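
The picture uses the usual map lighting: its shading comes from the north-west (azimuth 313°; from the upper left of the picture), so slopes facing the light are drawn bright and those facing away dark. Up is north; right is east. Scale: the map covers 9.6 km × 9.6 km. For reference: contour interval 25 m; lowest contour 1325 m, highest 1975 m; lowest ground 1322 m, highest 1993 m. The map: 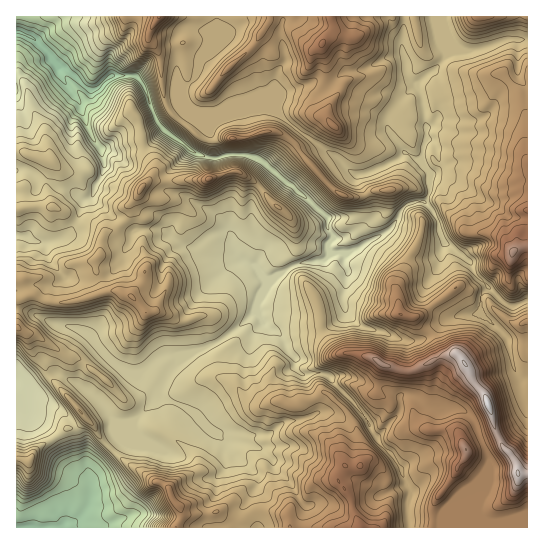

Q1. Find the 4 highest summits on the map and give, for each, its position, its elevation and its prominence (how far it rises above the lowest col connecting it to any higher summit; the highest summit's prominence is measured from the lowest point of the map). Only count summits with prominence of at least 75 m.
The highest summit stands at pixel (489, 405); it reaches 1993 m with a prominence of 671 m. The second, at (513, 251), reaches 1931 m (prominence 262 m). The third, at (466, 450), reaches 1925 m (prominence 107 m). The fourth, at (322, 43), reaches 1881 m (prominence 252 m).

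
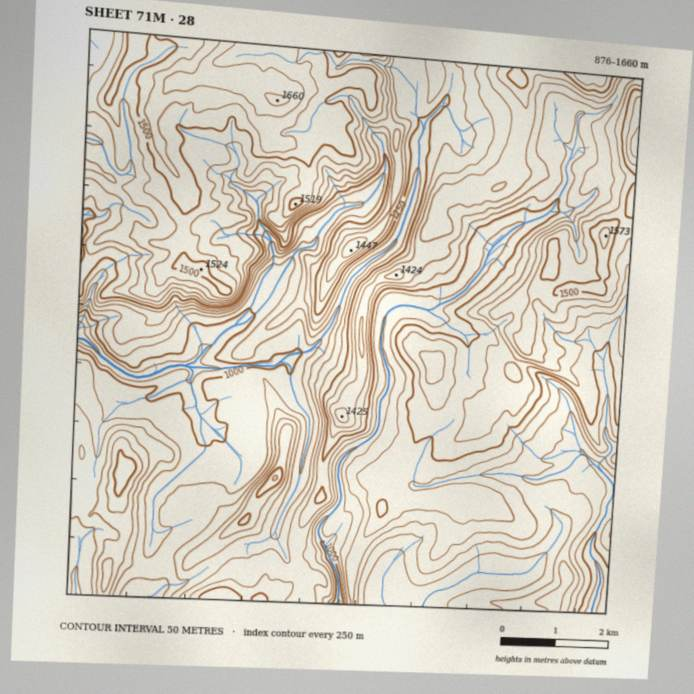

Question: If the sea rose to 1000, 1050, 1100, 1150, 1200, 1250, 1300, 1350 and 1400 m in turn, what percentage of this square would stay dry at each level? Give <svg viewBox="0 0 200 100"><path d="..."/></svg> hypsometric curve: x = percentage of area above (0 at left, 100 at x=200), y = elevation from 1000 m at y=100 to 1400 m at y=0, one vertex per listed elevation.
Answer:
<svg viewBox="0 0 200 100"><path d="M193 100l-19-12-19-13-19-13-20-12-19-12-18-13-18-13-15-12"/></svg>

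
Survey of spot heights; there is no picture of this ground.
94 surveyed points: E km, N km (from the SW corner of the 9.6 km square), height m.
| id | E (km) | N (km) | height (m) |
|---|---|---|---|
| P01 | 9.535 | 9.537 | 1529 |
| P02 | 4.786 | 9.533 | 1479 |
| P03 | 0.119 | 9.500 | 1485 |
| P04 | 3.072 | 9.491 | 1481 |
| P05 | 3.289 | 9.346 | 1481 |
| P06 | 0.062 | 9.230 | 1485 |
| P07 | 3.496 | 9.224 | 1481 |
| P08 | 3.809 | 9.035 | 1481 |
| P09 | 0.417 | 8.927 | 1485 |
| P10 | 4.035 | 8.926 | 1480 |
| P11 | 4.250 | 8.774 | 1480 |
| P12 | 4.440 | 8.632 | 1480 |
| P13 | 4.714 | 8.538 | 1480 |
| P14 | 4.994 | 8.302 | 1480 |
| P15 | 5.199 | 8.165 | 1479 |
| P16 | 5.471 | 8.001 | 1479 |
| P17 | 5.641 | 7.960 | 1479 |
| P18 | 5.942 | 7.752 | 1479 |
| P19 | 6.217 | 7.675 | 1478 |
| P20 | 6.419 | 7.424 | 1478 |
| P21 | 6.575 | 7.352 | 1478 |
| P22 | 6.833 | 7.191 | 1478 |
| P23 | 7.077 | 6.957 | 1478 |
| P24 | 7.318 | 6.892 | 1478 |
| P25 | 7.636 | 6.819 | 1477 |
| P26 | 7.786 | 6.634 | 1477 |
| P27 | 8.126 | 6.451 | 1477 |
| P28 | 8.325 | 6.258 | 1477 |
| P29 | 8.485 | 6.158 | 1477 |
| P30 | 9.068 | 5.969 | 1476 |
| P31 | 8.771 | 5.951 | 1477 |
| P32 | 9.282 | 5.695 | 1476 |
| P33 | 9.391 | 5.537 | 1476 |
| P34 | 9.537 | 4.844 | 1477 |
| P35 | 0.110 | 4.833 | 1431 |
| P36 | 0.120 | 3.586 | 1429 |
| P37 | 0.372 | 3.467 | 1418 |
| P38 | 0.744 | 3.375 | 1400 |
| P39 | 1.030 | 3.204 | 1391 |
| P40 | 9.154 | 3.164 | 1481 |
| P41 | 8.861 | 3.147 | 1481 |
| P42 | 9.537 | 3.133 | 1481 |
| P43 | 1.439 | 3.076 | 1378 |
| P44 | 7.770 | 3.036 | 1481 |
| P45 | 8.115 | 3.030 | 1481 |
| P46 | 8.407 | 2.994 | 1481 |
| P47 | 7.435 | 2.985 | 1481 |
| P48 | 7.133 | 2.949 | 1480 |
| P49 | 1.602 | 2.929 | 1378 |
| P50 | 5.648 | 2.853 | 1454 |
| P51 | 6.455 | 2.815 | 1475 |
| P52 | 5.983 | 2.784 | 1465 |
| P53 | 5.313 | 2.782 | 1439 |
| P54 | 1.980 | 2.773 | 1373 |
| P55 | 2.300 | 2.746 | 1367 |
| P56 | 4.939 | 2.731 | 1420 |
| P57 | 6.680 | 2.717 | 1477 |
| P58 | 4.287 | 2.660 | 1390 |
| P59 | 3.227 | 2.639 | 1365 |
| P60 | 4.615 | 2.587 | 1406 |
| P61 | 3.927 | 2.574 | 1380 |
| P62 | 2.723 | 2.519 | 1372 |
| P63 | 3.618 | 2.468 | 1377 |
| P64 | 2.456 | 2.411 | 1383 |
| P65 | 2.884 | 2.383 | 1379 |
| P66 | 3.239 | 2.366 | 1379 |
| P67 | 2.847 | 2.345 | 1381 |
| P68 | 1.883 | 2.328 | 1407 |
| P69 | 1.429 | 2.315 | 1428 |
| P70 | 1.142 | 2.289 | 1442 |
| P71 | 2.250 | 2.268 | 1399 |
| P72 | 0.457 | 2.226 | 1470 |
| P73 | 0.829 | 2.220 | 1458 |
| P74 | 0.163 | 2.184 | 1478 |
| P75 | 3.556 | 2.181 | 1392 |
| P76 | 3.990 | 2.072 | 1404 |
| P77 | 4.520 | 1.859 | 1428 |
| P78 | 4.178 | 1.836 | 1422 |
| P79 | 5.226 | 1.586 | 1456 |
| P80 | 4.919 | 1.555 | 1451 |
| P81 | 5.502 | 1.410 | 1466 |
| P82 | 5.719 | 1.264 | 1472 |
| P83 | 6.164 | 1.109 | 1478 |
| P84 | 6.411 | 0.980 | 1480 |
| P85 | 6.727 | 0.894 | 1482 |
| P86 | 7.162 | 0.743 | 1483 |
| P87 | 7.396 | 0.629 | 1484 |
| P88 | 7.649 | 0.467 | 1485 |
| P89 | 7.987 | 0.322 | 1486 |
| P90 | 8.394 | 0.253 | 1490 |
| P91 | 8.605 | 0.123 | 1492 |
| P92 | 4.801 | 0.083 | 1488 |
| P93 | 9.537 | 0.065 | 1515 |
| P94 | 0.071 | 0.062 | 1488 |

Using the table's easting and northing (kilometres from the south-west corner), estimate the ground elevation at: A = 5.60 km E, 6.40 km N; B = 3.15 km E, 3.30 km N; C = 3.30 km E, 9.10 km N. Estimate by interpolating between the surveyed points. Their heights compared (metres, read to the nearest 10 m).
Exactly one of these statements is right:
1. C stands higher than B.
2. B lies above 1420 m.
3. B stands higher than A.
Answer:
1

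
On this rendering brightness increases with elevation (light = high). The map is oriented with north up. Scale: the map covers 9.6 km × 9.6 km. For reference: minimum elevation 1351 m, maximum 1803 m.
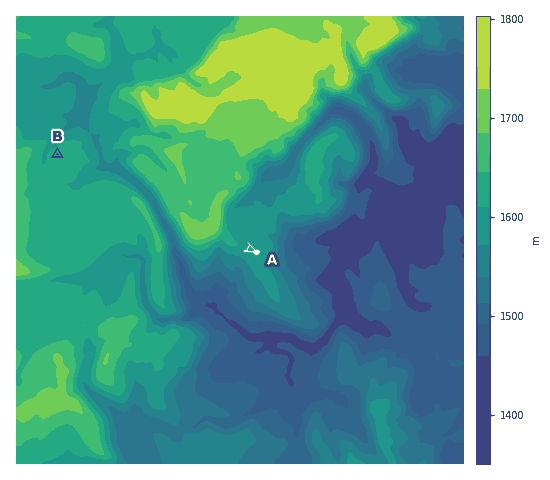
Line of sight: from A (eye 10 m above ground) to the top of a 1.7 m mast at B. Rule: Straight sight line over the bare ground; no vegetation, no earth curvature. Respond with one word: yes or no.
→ no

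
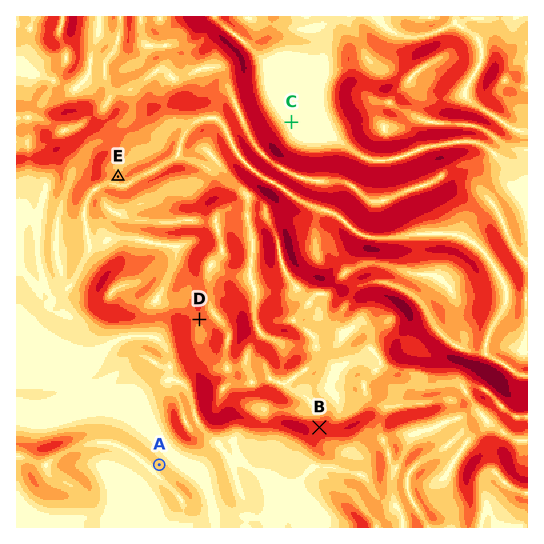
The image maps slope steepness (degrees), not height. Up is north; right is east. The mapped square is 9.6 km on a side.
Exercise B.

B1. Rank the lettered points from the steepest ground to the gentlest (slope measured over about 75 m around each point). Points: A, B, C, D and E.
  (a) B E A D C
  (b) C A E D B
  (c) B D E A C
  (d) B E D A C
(c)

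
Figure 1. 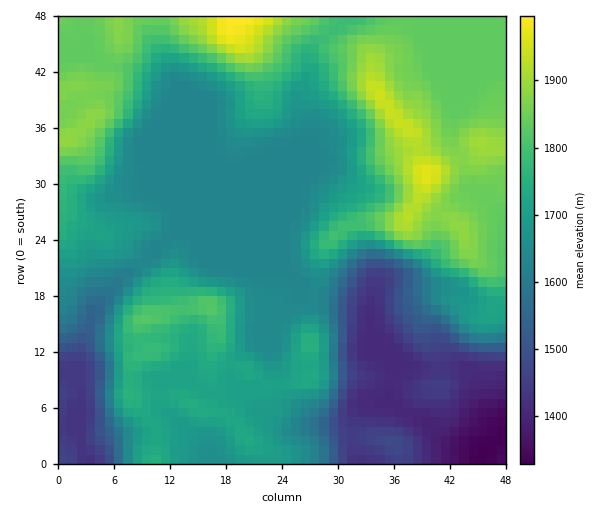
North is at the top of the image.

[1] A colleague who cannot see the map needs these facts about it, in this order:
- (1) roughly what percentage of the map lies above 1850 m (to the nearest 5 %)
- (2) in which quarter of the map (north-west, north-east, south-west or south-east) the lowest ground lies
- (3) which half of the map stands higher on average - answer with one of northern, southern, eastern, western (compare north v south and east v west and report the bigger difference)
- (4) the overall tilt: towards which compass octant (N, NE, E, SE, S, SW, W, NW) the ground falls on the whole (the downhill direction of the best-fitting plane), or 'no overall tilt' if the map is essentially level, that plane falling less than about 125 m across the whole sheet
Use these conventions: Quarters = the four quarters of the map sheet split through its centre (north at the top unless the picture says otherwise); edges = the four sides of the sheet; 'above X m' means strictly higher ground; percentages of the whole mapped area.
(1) About 15 % of the map lies above 1850 m.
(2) The lowest point lies in the south-east quarter of the map.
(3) Taken as a whole, the northern half is higher than the southern.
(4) Overall the map slopes down towards the south.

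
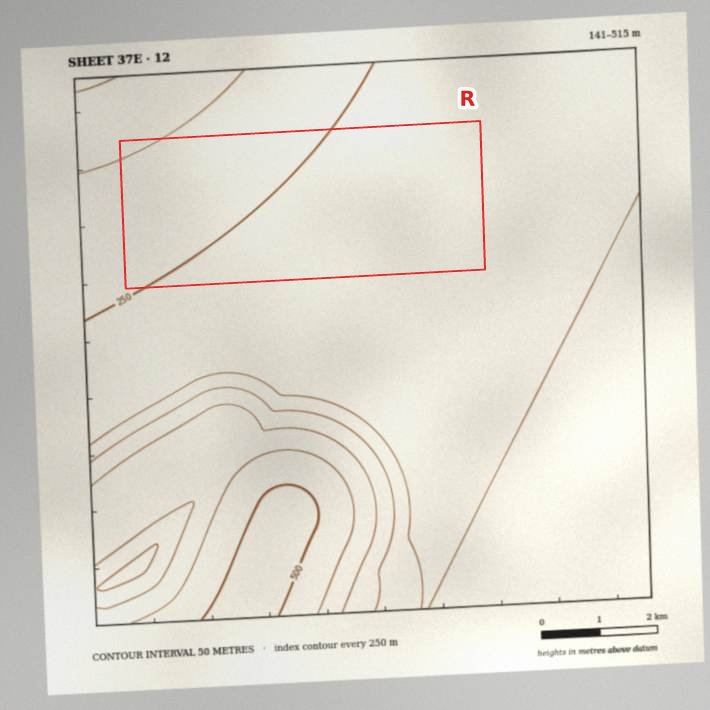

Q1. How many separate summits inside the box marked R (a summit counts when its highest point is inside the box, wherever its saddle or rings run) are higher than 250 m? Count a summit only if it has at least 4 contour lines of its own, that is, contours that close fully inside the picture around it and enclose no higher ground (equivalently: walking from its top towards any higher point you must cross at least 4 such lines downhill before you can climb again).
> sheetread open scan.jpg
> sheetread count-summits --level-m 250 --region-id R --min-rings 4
0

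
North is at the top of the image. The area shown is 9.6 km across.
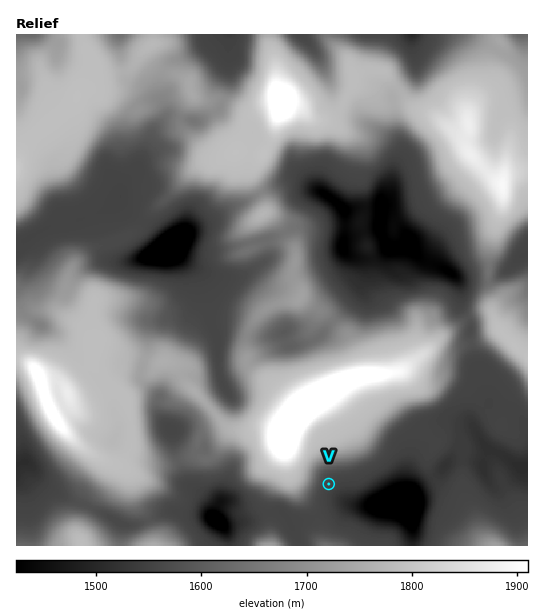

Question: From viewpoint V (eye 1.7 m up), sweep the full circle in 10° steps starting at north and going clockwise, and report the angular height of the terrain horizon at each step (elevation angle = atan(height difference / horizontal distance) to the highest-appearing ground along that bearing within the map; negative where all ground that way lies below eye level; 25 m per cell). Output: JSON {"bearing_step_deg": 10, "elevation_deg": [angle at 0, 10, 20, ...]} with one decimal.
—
{"bearing_step_deg": 10, "elevation_deg": [17.7, 16.8, 15.2, 13.1, 10.4, 5.7, 2.8, -0.0, -0.3, -0.1, 0.2, 2.9, 0.1, -0.4, 0.0, 0.1, 1.2, 2.9, 3.9, 2.8, 0.6, 0.5, 5.5, 3.7, 6.8, 11.2, 15.9, 19.6, 21.4, 21.7, 21.3, 22.8, 21.9, 20.1, 18.7, 18.3]}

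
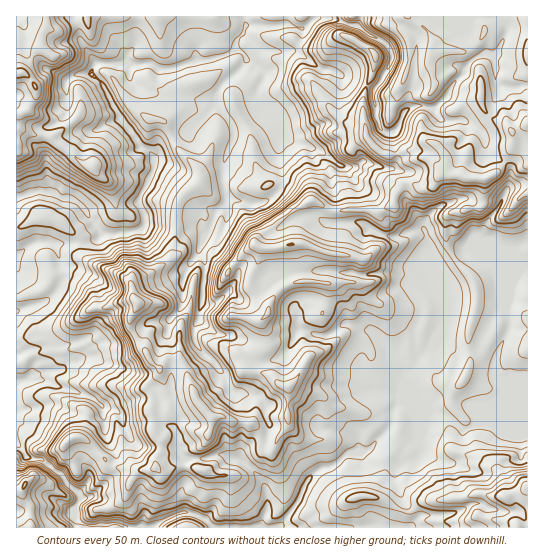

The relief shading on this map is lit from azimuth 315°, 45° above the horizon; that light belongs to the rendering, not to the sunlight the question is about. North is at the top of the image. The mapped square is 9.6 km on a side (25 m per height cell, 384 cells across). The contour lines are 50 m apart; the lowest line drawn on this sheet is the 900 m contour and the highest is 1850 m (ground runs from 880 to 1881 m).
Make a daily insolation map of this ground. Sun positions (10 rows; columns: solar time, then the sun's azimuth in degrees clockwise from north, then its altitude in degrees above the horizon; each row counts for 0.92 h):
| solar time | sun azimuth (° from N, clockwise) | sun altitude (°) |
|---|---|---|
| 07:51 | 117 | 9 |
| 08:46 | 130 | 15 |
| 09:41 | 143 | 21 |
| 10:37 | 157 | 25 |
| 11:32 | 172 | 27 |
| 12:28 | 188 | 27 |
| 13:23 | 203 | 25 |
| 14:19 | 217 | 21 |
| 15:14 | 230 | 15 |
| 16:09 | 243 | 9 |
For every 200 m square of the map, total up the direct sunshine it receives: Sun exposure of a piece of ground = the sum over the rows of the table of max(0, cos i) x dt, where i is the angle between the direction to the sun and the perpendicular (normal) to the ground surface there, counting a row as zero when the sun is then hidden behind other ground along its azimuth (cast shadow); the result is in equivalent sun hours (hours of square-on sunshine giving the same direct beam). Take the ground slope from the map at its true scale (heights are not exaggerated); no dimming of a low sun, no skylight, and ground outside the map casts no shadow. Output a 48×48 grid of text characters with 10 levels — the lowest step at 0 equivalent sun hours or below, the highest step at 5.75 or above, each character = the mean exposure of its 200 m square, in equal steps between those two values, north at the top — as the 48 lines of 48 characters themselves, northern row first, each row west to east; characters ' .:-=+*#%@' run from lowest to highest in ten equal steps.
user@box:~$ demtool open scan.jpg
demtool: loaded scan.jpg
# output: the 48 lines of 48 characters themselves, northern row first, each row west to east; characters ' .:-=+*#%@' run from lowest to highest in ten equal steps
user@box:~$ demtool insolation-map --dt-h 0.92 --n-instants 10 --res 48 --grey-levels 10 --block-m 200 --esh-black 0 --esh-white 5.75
-==-:-++###********+=+*#**#=.  -:++*#+=++++==+*+
-=+*+****#***********==:. .::::  -%%+*+==++++++=
=====-*#+**+**++*++++=+**#=:=#@%: .**++====**+==
-+*-=++%#**+##****#+-++==--*#%%@%=.-++=+**#*+=++
 -*@@@#=-==++##+-:::==+++-. *%##*#-:=++++*+.-==*
*-.+#=-==:--:...::=+=--==--. .-==+.:++*=+=--==+*
%+=+-..:++-++==++**=-=+==**+::.:-=.=*+++*-====*+
+*#+-----*--==+++++=-==+*#%#=:.:::=*#*#%===+=:::
-+#+:-=--+*---=+++=++==++*##*-::-:-++===:=**-.-.
#@*-:=**+=##===+++-=*===+++*%#===:-+:::.+***+-::
*+=:-**+..=*%%+++===+=-==+*#+-++=::--=.  .:+**-*
+##+-:. :::+##+-======--==+#%@*+*:  .=:.:-:-++**
++@@*:..:==:+**:.-====-:-:::+#**@#:.=+*+---==+**
@@%@@*-:-----=*#::==-=-..:.  :#@*%@%**+=+==-:=#+
@@%@@@%*+==+=-:=+-:----. :.  . .::.:+*+==-: .=#%
@@#%%@@@#===---:-=:----:.::  .  -+=---=#@@%%@@%#
#=-=*%%@@#*+:---+*-:+=-:...   . .=+=##%@@@@%%+--
.   .-*##+=-*+==+++-::..  :*=     -+*@@@+::+*-=@
-==:..:+**-:++====-:-    -**###%%*#%#%%=+#@@#=@@
=***=:.-+==..==----::.  -=--====+%%@@**#%@@@%@@%
#####=:..    .:::-:.:. .    .::-: -+==+*#%**#%%#
*=--=-.       ..::..:-+:-+*=.     -=**+*#*++++*+
===-==.       :+-:..-#%@@%#%@#*=:*%#*+++*-=+++++
=++--=++: .  -+= .:.+++*****#%@@@%*+++++*+:-=+++
-====-:-#+:---::.:-**=+++=-:....::=++=+++*+-=++=
--==--. .+=:...:-:+#+*+==#@@@%#@%%*==+=+++*==++=
*#*=::: .:+:..:.-:+:.+=:*#*+*#%#%+-==+=+++++=+++
+-::::=*#*+%%@*.-...  -=+++==+###%*++++++==++===
-:--=*@@%#*%*+::=:+#@#+#*++*####*##*+++++==*+=++
-==+#@%#%%#=-=:=: -%%%%#++=*#*:=++**+++++=++=+==
+*+***+++##=-::=:-:..=+++=:  .**+=+*++++=+++++==
++++****++*#-:.:.-**==+*+-:.=#*+++++++++=+++*+++
=****=-:-+###:+=:.-**==-::-*##++++++++=====+++*#
#*+=---:..:=**+=:---*#*=..=#+=+++++++++==-+++++*
-::-++===-::+#++:::-*%%%+-**++++++++++++++*+++++
=--:  :*%###+++++-.::-+#@%#*+--====++++**#*+++++
++=-=: .=**==++*#=.  ::==+##**=--=++++++*+++++++
----..-:..+*++**##==. :-=++***##*+===+++++=+++++
---:.  .::=*==++-=*%%#*==#+=+****++=======+==+++
-.::.=-..::##++*#*##@%#=+%#+===+**======-:::::--
.::=#%#= :.:=++**@@%%#+=*#%####**========:..    
  .*%*#*-:: -=====:-=*%%#*##%%+--==+==-=**=-:.. 
   .*+*##+==+++#*=-  :#@%**#=-----==-:: ..:==.  
.++:.%#*#+=%%%%%#@@%#*+%#**=-::. .:-:...      ..
**##::+*=+##%@#**#%###**#*+---.   .:-:....::..:+
%=-=#=. -+##%@@@@%%##****#====+#%%+--+**#%##%%##
===+=-+#@@@%%@#-=%#%%##+**-++*%%#%%#+#%%#=-:.-=+
:--:..+%#*@@%= . .#@@@%#%+#*#%%##**##**+++#%*+--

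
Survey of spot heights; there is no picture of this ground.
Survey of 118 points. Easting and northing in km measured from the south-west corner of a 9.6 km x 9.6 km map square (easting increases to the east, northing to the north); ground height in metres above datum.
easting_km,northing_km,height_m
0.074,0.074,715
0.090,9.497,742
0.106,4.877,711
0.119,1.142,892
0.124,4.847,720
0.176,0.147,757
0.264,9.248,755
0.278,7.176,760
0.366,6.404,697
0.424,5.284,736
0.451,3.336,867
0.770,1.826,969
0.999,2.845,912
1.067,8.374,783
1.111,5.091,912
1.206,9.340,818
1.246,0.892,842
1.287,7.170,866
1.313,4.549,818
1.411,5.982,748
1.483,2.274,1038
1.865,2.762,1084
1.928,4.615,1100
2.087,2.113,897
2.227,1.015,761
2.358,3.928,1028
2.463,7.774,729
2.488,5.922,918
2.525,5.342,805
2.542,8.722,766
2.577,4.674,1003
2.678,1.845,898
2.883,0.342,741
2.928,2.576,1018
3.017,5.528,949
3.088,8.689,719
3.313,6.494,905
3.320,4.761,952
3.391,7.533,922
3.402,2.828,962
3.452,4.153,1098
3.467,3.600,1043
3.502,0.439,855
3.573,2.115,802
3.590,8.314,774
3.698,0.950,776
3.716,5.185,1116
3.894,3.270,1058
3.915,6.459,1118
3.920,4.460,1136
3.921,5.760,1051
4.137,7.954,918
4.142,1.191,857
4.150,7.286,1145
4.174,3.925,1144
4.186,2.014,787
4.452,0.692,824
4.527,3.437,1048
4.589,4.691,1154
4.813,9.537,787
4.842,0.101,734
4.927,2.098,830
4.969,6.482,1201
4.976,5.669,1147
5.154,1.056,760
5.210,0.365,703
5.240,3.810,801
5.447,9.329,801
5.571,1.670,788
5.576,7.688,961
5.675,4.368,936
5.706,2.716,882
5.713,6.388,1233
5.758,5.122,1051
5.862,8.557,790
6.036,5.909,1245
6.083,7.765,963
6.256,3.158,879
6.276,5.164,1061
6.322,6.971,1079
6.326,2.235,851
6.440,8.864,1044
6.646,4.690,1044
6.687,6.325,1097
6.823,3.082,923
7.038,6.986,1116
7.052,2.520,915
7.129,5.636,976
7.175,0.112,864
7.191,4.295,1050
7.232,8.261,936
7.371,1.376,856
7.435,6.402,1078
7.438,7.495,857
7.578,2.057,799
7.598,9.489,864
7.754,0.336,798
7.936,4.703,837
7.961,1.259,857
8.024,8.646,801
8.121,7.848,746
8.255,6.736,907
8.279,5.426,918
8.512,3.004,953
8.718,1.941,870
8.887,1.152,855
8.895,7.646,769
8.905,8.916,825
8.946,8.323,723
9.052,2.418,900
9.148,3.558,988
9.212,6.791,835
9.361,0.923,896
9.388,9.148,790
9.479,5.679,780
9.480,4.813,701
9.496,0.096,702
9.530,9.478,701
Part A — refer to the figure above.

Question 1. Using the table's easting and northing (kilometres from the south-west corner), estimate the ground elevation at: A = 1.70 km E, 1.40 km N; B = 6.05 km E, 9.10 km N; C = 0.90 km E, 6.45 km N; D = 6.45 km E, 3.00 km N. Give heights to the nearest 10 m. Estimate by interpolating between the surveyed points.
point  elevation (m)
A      860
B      880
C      770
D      890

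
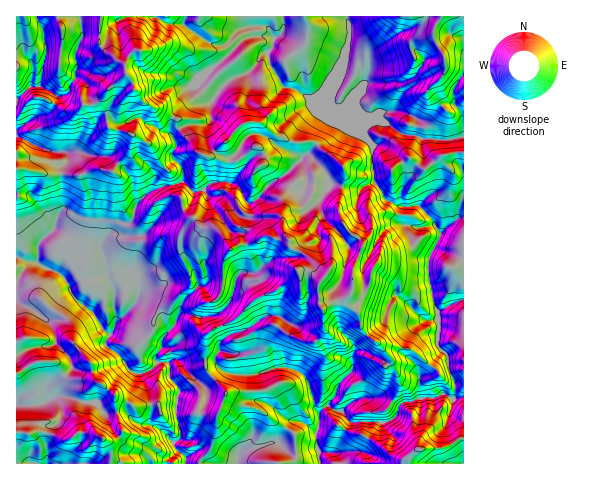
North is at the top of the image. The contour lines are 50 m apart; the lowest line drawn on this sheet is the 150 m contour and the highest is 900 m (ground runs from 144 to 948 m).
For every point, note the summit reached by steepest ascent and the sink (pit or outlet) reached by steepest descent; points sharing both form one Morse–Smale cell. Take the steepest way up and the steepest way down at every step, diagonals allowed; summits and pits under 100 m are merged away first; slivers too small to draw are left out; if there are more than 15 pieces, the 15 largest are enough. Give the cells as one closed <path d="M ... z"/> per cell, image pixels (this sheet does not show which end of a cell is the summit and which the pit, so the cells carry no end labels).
<path d="M347 16l-330 0-1 241 12 5 8 0 14 8 8 1 2-7-1-19 14-13 12-22 0-22-4-13 14-6 17 2 16-18 5-18 20 12 9 18 7 6 6 22 7 6 1 8 4-1 6-9 0-5-10-11-1-14-10-9 0-5 4-5 0-5-4-7 13-10 19-2 5-2 2-18 10-16 13-10 14-5 16-20 4 1 2 12 14 21 9 1 40 22-2-14 6-21 7-15 6-25z"/><path d="M330 121l-8 19-14 14 16 17 5 9 0 6-10 14-26-11-12-12-12 8-10 13-10 6-4-4-4-10-6-6-18-2-9 3-4 5-10 2-3 10-8 6 18 19 16 3 14 19-7 11-1 27-4 10-6 5-12 2-4 12 18 1 10 21 7-5 14-3 20-14 14 1 2 3-13 21 0 7 5 6 2 13 18 3 11 7 5 9 5 21 4 6 10-8 7-10 3-11 13-13 0-15 5-5 8 1 23 13 2 5-2 14-12 13 23 10 5-5 17-4-3-27-3-7-9-8-2-12 4-9 10-11 6-4 14-1-9-38-1-15 2-11 11-21-9-14-13-14-21 0-14-9-3-7-7-8-2-17 1-19-2-3-20-14z"/><path d="M134 135l-6 18-16 18-17-2-14 6 4 13 0 22-12 22-14 13 1 19-3 8 8 7 8 18 21 17 7 13 8 8-3 11 10 6 16 20 8 2 12-4 6-8 11 1 1 15 9 12-3 26 5 22-7 6 3 7-10 12 32 1 13-18 5-15 0-15 9-21-1-5-15-15-5-8 2-33-11-9 0-9-16-1-11 16-10-14-22-13-21 19-2-32-7-13 0-8-6-17 0-8 9-11 13 2 20-1 19-21 21-6-1-9-7-6-6-22-7-6-9-18z"/><path d="M278 316l-12 0-20 14-14 3-8 6-6-19-3-3-19 1 0 7 11 9-2 33 5 8 16 17-9 24 0 15-5 15-12 14 0 4 120 0-1-11 15-1 16-30 33 1 9-3 4-4 3-9-3-3-20-7 12-13 2-7-2-12-26-14-9 3-1 17-13 13-3 11-7 10-10 8-4-6-5-21-5-9-11-7-18-3-2-13-5-6 0-7 13-21z"/><path d="M19 258l-3 0 0 205 136 1 1-4-7-6-19-9-8-7-3 1 6-8-6-18-1-18-21-16-3-16-20-24-3-18-28-22 0-5 17-22-10-3-11-7-8 0z"/><path d="M463 16l-115 0 2 19-6 25-7 15-6 21 0 9 2 5 29 26 3-9 4-4 12-2 21 13 12 1 6 3 32 2 11-3z"/><path d="M267 53l-3 0-4 4-12 16-14 5-13 10-10 16-2 18-5 2-19 2-13 10 4 7-4 15 10 9 1 14 9 10 4 1 8-2 9-7 14-1 8 2 6 6 4 10 4 4 3-1 9-7 8-11 18-11 24-22 11-12 8-19 20 6-23-21-18-7-16-11-9-1-14-21z"/><path d="M183 208l-21 6-19 21-20 1-13-2-6 7-3 12 6 17 0 8 7 13 2 32 21-19 22 13 10 14 11-16 16 1 5-12 12-2 6-5 4-10 1-27 7-11-14-19-16-3-7-9-9-5z"/><path d="M57 273l-17 21 0 5 28 22 3 18 20 24 3 16 21 16 1 18 6 18-4 7 9 7 19 9 7 6 0 4 13 0 11-13-3-7 7-6-5-22 3-26-9-12-1-15-11-1-6 8-12 4-8-2-13-16-13-10 3-11-8-8-7-13-21-17-6-14z"/><path d="M381 121l-12 2-5 7 0 6 9 10-1 19 2 17 7 8 3 7 14 9 21 0 13 14 8 13 19-15 4 0 1-80-12 2-32-2-6-3-12-1z"/><path d="M445 394l-10 4-11 0-20 4-4 3-4 11-8 6-38 0-14 29-17 2 1 10 143 1 1-66-12 1z"/><path d="M463 218l-8 2-14 14-12 24 0 23 5 23 4 8 26-13z"/><path d="M438 319l-14 1-6 4-10 11-4 9 2 12 9 8 3 7 3 28 14-1 7-4 10 5 3-3 0-14-6-12-1-14-11-12 3-16z"/><path d="M463 300l-26 13 3 14-3 17 11 12 1 14 6 12-1 17 10-2z"/><path d="M308 155l-2 0-24 23 11 11 26 11 10-14 0-6-5-9z"/>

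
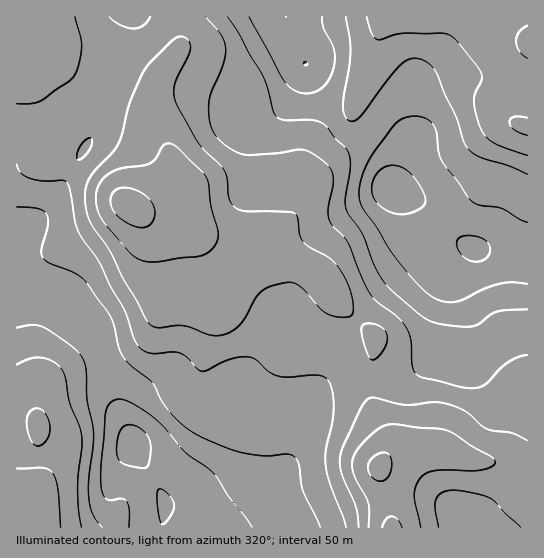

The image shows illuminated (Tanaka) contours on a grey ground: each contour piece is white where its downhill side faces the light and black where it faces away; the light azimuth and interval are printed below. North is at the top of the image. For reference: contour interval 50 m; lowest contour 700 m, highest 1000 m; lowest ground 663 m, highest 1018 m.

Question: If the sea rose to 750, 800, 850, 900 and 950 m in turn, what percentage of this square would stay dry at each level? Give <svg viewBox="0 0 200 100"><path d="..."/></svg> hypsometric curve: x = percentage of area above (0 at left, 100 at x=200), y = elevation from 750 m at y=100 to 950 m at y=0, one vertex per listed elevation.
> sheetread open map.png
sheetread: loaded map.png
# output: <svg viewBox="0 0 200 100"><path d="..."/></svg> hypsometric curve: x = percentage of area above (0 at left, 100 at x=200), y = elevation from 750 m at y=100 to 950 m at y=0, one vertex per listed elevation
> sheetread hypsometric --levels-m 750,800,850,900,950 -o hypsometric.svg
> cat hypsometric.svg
<svg viewBox="0 0 200 100"><path d="M174 100l-31-25-41-25-54-25-34-25"/></svg>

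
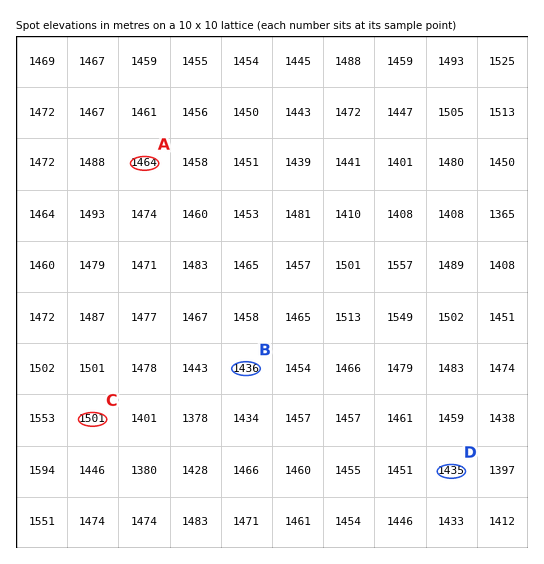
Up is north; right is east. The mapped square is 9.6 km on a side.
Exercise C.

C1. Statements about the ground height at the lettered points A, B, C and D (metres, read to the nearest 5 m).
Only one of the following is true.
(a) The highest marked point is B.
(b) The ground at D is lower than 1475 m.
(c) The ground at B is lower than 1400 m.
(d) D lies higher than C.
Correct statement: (b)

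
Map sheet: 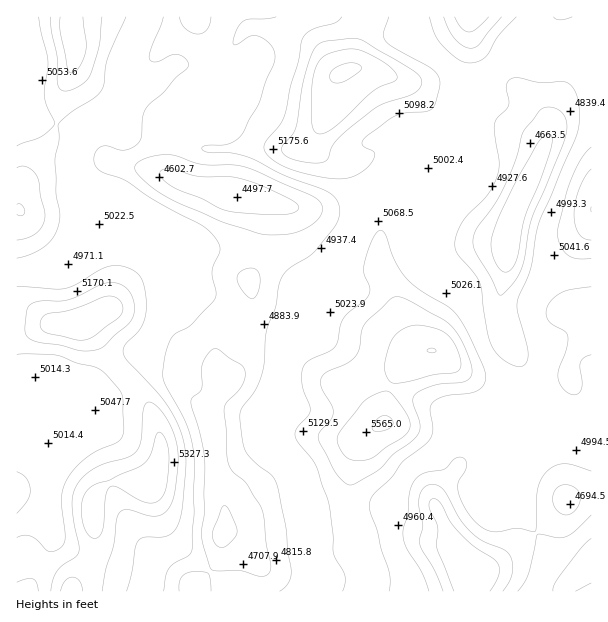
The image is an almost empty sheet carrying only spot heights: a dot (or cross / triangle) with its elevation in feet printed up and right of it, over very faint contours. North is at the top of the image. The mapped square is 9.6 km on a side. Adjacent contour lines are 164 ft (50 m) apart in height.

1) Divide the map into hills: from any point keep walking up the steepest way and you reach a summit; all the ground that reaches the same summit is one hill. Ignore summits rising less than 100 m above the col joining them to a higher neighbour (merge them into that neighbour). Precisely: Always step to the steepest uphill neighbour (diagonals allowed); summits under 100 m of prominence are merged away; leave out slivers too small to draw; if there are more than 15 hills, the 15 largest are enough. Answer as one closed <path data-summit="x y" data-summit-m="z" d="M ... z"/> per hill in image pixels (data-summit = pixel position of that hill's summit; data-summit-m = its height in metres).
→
<path data-summit="384 423" data-summit-m="1705" d="M405 186l-28 1-27 15-23 6-33 0-22-6-7 1 3 4-3 41-17 33 5 18-5 48-7 16-17 17-14 30 0 9 2 10 5 47 7 25 0 26-2 6 14 3 23 28 6 14 1 14 204-1 2-19-6-12-16-23-8-19-6-9-2-11 5-9 22-26 25-15 10-10 8-15 13-13 11-17 0-9-6-21-16-27-6-22 0-24 5-17 3-34-17-3-24-10-35-22-7-11z"/><path data-summit="345 71" data-summit-m="1705" d="M591 16l-394 0-1 4 10 42 6 12 24 21-10 12-7 13-16 6-23 2-6 4-4 12-1 29 2 3 12 6 27 6 18 8 29 3 37 9 42-2 14-4 27-15 28-1 20 7 7 11 35 22 24 10 16 2 11-37 23-45 13-36 15-16 6-2 17-3z"/><path data-summit="149 485" data-summit-m="1688" d="M153 356l-9 0-6 4-27 26-6 4-12-2-9-4-13 0-20 8-16 2-4-2-1-12-3-2-11-1 1 215 177 0 0-5 23-24 5-11 2-51-8-34-6-57 14-30-8-10-7-3z"/><path data-summit="591 209" data-summit-m="1651" d="M591 100l-9 0-13 4-15 16-13 36-23 45-8 27-5 45-5 17 0 24 6 22 16 27 4 14 2 16-11 17-13 13-8 15-10 10-25 15-22 26-5 9 2 11 6 9 6 16 18 26 7 16 24-12 51-40 11-11 7-14 26-5z"/><path data-summit="72 41" data-summit-m="1675" d="M195 16l-179 1 0 94 25 10 27 6 10 5 11 7 20 22-11 2-15 7-11 15-2 10 9 33-2 19 23-25 14-27 6-22 5-5 16 0 20 4 9 4-1-18 5-26 6-4 23-2 16-6 7-13 10-12-24-21-6-12z"/><path data-summit="81 323" data-summit-m="1687" d="M101 240l-12 0-6 2-20 22-6 2-19 5-22 1 0 103 14 5 2 12 19 0 20-8 13 0 9 4 12 2 6-4 27-26 6-4 65 11 7 3 8 9 12-10 10-13 4-17 3-40-3-17-2-2-21-8-33-4-38-20-21 0z"/><path data-summit="20 210" data-summit-m="1653" d="M17 112l-1 158 22 1 25-7 9-10 7-15 0-11-9-33 0-6 4-10 9-9 15-7 11-2-20-22-11-7z"/>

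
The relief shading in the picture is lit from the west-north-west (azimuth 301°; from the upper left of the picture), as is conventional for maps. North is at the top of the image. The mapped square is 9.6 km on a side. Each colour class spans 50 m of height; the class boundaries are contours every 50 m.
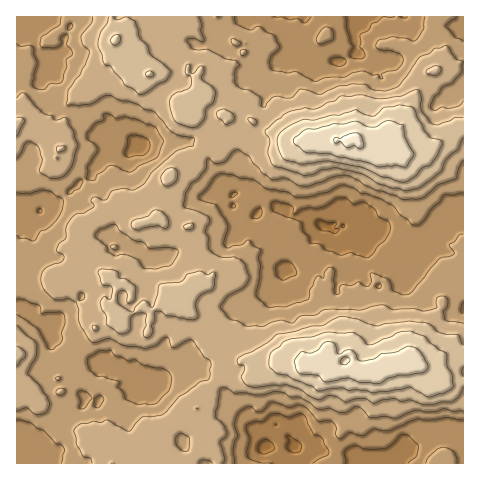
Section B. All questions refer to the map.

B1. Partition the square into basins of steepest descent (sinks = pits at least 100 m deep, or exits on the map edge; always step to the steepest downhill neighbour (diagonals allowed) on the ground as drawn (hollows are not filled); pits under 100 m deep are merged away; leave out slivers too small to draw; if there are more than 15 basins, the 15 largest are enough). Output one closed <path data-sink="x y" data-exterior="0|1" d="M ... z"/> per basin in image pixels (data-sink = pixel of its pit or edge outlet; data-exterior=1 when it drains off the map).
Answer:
<path data-sink="323 225" data-exterior="0" d="M220 114l-25 0-3 2 12 20-4 19-11 6-24 21-6 2-8 10 5 22 7 5 6 9 5 1 9-4 8 1 9 23 13 21-1 5-5 5-12 2-6 5-6 8 0 5 9 12 14 6 5 8 0 9 4 5 5 1 4-5 5 0 1 3-7 3 5 2 3 7 8 7 17 0 7-2 10 2 6-4 11-3 8-5 4 6 2 10 7 1 12-8 5-6 6 6 16-4 6 15 8 5 7 0 17-12 14 3 9-4 12 6 8 1 11-8 11-1 11-5-1-227-2 0-15 15-8 2-7 7-11-4-15 8-7-7-13-6-6 1-10 8-11-8-31-4-9 4-9-6-22 11-22 2-10-4-4-12-6 7-10-2-8-12 0-9z"/><path data-sink="140 145" data-exterior="0" d="M111 16l-95 1 1 447 93 0-1-4-17-23 16-2 11 1 8 5 9 0 2-3 13-2 10-7 6 1 32-23 7-16 11-12 14-8 21 3 2-10 6-4-21 0-8-7-3-7-22-10-7-7-8-17-7-7-2-9-1 10-5 4-8 2-6-4-2-5-9 9-3 19-4-6-20 1-6-4-6 0-16 7-2-2 1-9 13-10 4 1 7-24-9-9-11-2-19 8-7 10-15-2-2-10 6-10 5-4 6-11-2-12 10-16 11-1 4-5-1-4 2-1 8-3 5 4 9-1-1-9 5-7 10 0 8-3 10 1 3-9 5-5 6-2 24-21 10-4 4-6 1-15-6-11-6-9-7 3-9-8 0-5 6-2-22 0-12-7-6-13 1-7 5-3-14-6-6-5-4-9-8-11z"/><path data-sink="264 448" data-exterior="0" d="M298 348l-8 5-11 3-6 4-15 0-5 7-1 7-8 0-6-3-10 1-19 16-10 20-32 22-6-1-10 7-13 2-2 3-9 0-8-5-11-1-16 3 19 26 353-1-1-110-10 5-11 1-11 8-8-1-12-6-9 4-14-3-17 12-7 0-8-5-6-15-16 4-6-6-5 6-12 8-6 0-3-11z"/><path data-sink="364 17" data-exterior="1" d="M463 16l-325 0-22 23 0 4 8 11 4 9 6 5 14 6 11-2 29 0 8 6 6 12-3 7 11 4 11 13 20 7 8-2 15 10 27 13 18-6 9 6 8-4 10 3 6-1 5 2 3-5 5-1 10 13 5 1 9-8 6-1 13 6 7 7 15-8 11 4 7-7 8-2 18-16z"/>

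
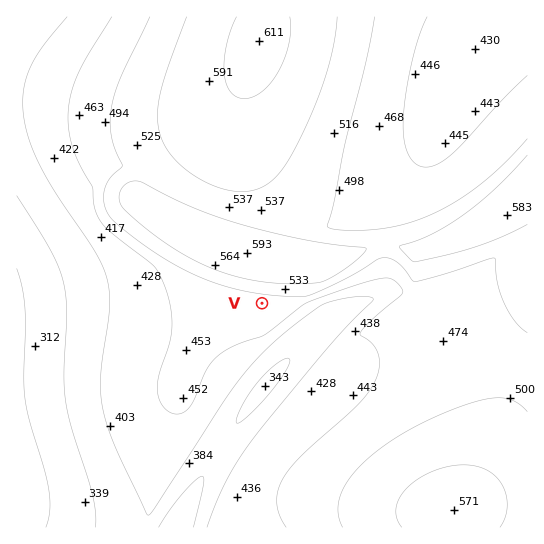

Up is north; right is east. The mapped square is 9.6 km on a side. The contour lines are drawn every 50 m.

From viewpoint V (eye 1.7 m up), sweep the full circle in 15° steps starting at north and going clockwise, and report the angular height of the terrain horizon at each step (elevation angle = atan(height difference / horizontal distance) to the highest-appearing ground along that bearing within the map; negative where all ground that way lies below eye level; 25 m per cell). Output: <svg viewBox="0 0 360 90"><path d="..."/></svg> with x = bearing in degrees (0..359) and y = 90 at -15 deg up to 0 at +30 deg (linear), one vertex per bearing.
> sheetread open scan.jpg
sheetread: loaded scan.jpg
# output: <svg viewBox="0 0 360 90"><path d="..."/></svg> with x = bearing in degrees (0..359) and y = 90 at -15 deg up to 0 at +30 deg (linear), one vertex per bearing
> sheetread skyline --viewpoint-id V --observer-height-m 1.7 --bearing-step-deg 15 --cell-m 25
<svg viewBox="0 0 360 90"><path d="M0 39l15 0 15 1 15 3 15 5 15 6 15 5 15 1 15-1 15-1 15 0 15 2 15 1 15 2 15-2 15 0 15 0 15 0 15 0 15-1 15-6 15-6 15-5 15-3"/></svg>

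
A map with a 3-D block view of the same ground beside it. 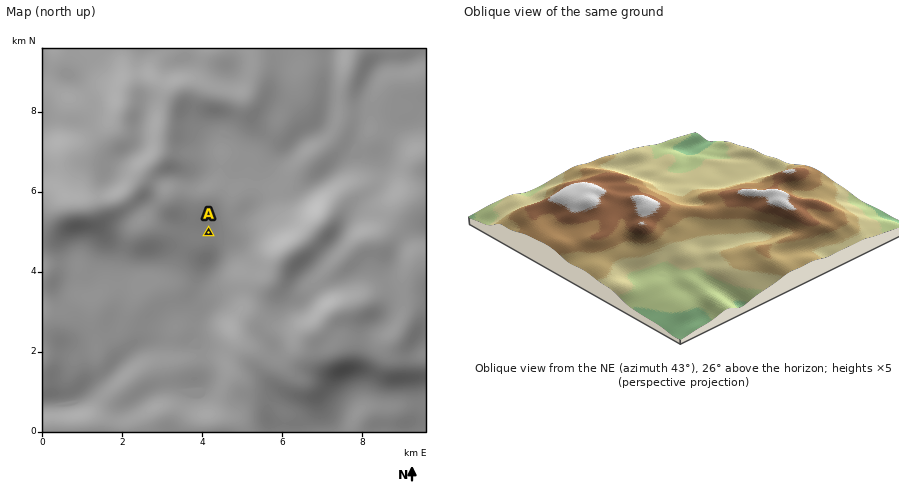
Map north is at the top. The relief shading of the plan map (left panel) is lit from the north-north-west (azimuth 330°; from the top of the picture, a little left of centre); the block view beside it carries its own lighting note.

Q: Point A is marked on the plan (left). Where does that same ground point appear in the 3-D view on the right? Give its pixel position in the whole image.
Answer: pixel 708 202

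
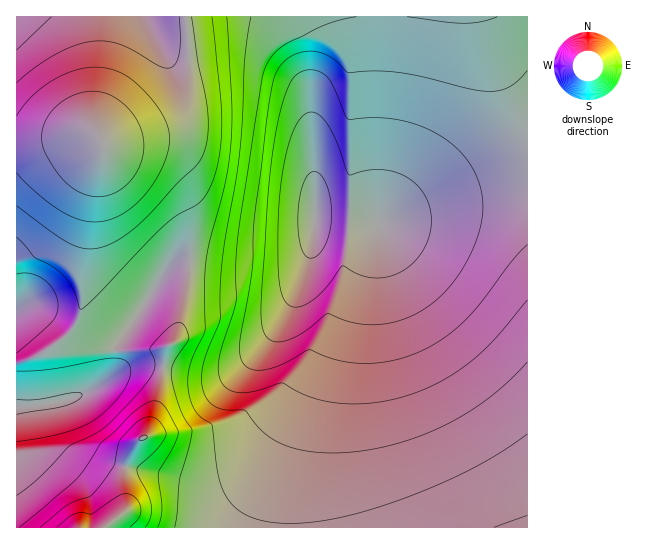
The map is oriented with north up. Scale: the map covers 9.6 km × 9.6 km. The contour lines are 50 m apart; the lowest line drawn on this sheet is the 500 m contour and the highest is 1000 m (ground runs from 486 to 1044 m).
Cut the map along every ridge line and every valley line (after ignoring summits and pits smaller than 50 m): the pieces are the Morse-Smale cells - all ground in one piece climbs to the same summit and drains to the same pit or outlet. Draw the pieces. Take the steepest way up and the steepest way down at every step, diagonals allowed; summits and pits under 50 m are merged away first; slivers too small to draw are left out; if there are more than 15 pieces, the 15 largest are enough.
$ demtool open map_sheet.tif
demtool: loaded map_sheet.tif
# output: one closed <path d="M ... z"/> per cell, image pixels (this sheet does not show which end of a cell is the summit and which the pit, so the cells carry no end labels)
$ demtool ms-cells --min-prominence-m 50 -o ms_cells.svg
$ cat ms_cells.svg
<path d="M321 219l-6 0-2 20-5 15-13 10-28 3-76-6-8 53-7 25-11 11-2 27-14 54-10 10-14 25 0 44-19 18 182-1 4-52 15-60 32-92 40-97-1-2-9-1z"/><path d="M527 187l-22 1-59 12-45 15-22 10-48 120-28 84-12 54-3 26 1 19 239-1z"/><path d="M379 16l-194 1 4 34 0 22-2 20-4 10-12 12-60 24-8 6 2 6 9 9 44 27 21 19 9 20 3 34 43 5 56 0 11-4 7-7 4-8 3-27 64 4-2-106 3-47z"/><path d="M190 260l-15 1-5 3-7 9-23 38-23 32-2 7 0 16-4 8-10 10-30 15-22 5-33 3 1 121 88 0 19-15 1-47 14-25 10-10 14-54 2-27 11-11 7-25 5-28z"/><path d="M185 16l-168 0-1 127 26 0 29-8 18-2 8 3 6 8 8-5 44-16 22-12 6-8 4-10 2-20-1-40z"/><path d="M105 149l-9 25-5 25-10 64 2 38-3 14-8 15-15 14-22 13-19 6 1 44 32-3 22-5 30-15 10-10 4-8 0-16 2-7 23-32 23-38 7-9 5-3 16-2-3-33-9-20-16-15-49-31z"/><path d="M89 133l-18 2-29 8-26 2 1 218 18-6 16-9 21-18 8-15 3-14-2-38 11-72 12-41-1-8-6-6z"/>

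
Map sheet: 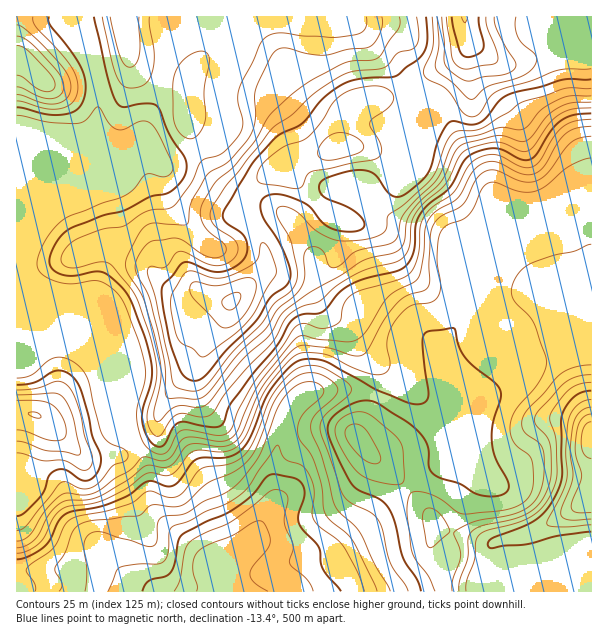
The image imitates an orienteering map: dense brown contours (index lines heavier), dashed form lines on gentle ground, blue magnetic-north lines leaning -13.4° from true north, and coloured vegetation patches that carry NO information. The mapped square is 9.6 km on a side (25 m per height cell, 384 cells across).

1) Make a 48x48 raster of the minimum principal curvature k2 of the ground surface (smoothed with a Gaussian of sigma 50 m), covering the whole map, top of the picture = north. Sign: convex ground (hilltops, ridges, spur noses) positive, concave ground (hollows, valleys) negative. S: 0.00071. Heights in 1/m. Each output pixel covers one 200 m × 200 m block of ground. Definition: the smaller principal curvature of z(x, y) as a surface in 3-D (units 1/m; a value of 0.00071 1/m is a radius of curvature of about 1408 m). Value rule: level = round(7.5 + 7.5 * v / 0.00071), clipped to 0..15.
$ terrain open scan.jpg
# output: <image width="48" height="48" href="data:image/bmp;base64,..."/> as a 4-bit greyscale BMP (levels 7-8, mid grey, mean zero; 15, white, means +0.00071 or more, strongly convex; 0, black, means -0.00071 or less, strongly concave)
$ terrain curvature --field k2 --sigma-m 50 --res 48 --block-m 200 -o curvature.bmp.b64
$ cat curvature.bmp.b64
<image width="48" height="48" href="data:image/bmp;base64,Qk32BAAAAAAAAHYAAAAoAAAAMAAAADAAAAABAAQAAAAAAIAEAAATCwAAEwsAABAAAAAAAAAAAAAAABEREQAiIiIAMzMzAERERABVVVUAZmZmAHd3dwCIiIgAmZmZAKqqqgC7u7sAzMzMAN3d3QDu7u4A////ALdXmGaHU0ZWdmdmVWZ2VVVVcyuGaHd3dxNGd2ZlRnU1ZmeHdniFRodmYgiGZ3eHdwATZ2VWaJckZ1Z4d3h0SIZpcwNWRFZ3eIUjVkRneZU0RFRWZVVEaHWKlQOIZUI0VtpkVDV3iGFFVERVVVVVZ2V3hxOrd4dCAIhkIjRWdhJmZUNFeHZ3ZlZ4mDJndmZVU5ZCESI0UieGd1MkZ3eIZVZ4qUIhEjRXl4hyJ3VDMnmFeYUiNVZ3dlVXhkQyEAJXqnmBKrdmEoh1eZgzMkZ4d2VFVFZmVCE1eGZBKaVoIlZUVWczYzZ2aHdVVWd3ZkMzNEMySZJrAlVCM0UihTZniZh2Znd2ZlMlVUV2WXGIBpUBNFUQZjVoiIh2Z3d2ZlIWmVeZZkNBCpEEioUQRkWah4h2Z3d1VmMDm1eJhkBgGmA3nbgwFlWtuHdVZ3d1V3YxfWiZmDFwW2BXaHdQBWabqGRGd3d1RohjWnmXhwRwKFJmRWdQADRWZCNnd3d2RGh2VmVHhgZzBVaXVHZTAAAAACZ3d3d3ZDRohwFIdRd2A2iqc2ZlIREAFGd3d3d3dkRFeAFWZDd3AViZhUd3MTRneId2d3d3d1VDNHQ1U2d1Amd4dkV4MERXdnd2d3eId2ZUM3dUVndyA4h3ZmN5QFdnZUZ2d3iHdld3Znd3d3dwFIl1V4VZQGl5l0Rmd3eHdmeHd3d3d3dQRnhjWJh2MEZXmGRFZmd3Zmd3d3d3d3cCVohFiqmEQkUzd3ZEVVd2Z3d3eHd3Z3QEVYhnealjg1hBJFVFdUdmeIiHeHYQAABGZWa4RplVxSZTI0VmdUdmeImHeGNHhzNWlianNGZYxgSIVnd0VEd1Z4mIeGRquWM2pyVkASJYgwSYVnh1MlZ2ZneId3JZqIczh0ZAAASIYRRURniXIVd2ZlVmZ3Q4mIhTeGcAEySIMzRFd4qWEVd2dmZmeHcUd4hliHQDiXZlIjeql4dCEkVmd3Zmd3diRWdmiFM3qahSEliZdDMiIjRWZmZmd3d3QzVmZlRniHUgJUVkIjZ1M0Q0ZVVWZ3d3d2Q1VkV3d3VEZ1ISU3qXdFUjRDM0Znd3d3d0ZkRXdmeImDEAFGiJt2UiNFUzVnd3d3d1djNFVFiqlTZ1Q0Z5qFMiN4hDZnd3d3d2ZDVDMjeIdliYhlZndjEyOJhDVnd3dnVVYjdkUhRollmql1V3ZQJjJ5dSRWMRJVV2QmqXViJHdmdlRFZ3hgWkOKhTMwABNDV3Q2mXZkRFZmdkRFZnhRnFN5ZERSR2QxR3Y0d3VVdlZneIiIZoYjmmREVVRynLdAJ3dDh2RViGVVaKmZZmMkZjIiV1WSm7hAJ4hDiHRjiHZERoiXRUNGZUZ2Z1aVeYYgOJhSeIV0V4hlRWZSR0VphnmHZmeZh1UASIhUSIZnN5l3ZXZDdiRYmGdmZneLhUMgaIc1ZGV3Rol3dWY2dRJGmXVFZ3eFQ0JQeIcnd2d3ZFVEVDRFZCJoh2NGd3dwEjUyiHUXd3d3dlRmZmRVRTJ5dDNnd3dw=="/>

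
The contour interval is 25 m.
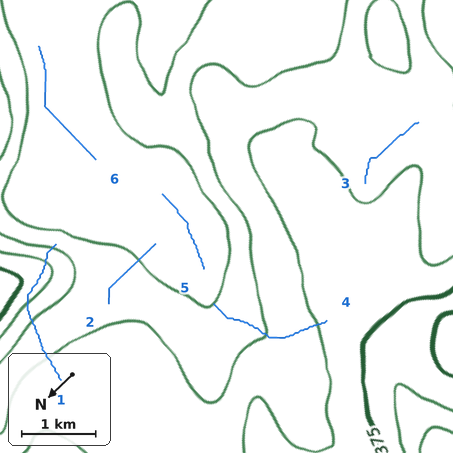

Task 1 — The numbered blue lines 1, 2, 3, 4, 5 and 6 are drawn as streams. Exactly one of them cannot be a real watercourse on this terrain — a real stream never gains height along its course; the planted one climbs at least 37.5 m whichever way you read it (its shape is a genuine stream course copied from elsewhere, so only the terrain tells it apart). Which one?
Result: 1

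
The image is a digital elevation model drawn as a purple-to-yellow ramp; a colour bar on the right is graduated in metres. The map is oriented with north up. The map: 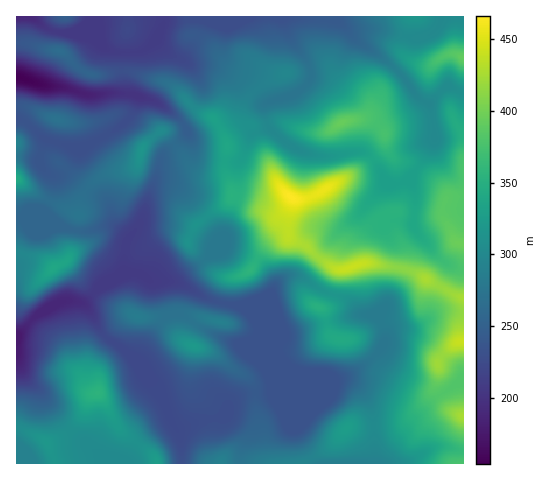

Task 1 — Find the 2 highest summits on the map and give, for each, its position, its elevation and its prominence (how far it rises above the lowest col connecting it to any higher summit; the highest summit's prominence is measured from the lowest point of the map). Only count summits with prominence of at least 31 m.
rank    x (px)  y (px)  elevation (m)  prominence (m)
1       292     197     466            312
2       341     123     394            57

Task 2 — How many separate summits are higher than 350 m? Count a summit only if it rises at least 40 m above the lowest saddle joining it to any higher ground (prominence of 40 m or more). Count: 3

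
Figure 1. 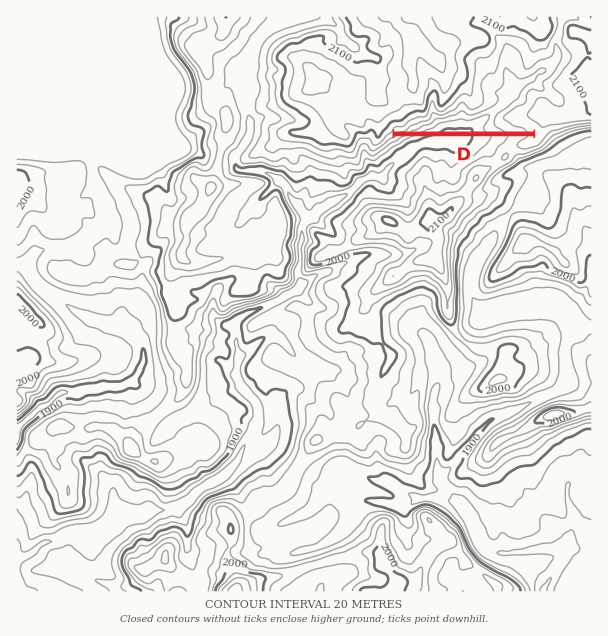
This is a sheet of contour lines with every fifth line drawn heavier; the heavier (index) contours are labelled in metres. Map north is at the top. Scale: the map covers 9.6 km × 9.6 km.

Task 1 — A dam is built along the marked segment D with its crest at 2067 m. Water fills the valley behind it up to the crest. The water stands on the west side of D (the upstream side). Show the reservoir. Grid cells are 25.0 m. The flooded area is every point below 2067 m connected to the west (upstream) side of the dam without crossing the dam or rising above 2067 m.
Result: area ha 170.5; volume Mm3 38.27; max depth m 71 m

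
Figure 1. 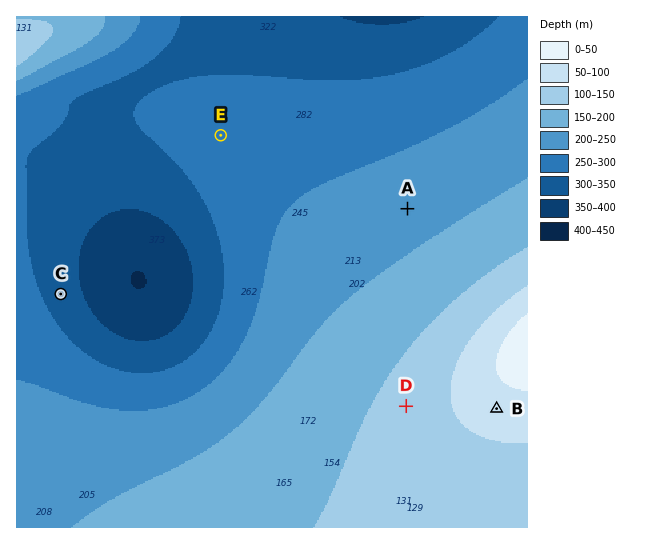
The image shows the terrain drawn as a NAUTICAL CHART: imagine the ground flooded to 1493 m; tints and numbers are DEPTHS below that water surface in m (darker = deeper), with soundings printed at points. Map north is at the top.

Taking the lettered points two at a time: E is lower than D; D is higher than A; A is higher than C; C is lower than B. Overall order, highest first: B D A E C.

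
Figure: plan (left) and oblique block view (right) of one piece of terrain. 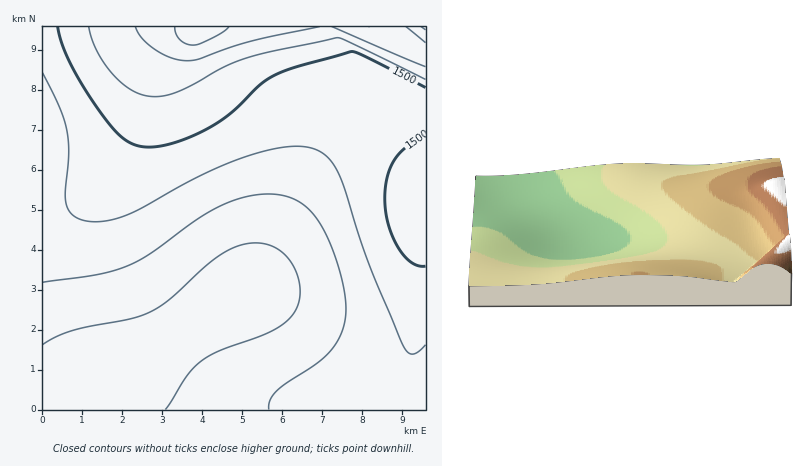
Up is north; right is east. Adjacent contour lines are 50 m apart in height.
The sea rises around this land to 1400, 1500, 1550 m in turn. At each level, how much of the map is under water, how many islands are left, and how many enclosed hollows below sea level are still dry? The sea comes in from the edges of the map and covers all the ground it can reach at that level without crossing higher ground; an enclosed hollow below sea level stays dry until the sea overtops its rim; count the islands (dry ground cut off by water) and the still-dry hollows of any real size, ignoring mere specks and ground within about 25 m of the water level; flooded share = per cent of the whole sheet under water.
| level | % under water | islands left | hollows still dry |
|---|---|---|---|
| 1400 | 33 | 0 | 0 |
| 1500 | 80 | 0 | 0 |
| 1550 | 91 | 0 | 0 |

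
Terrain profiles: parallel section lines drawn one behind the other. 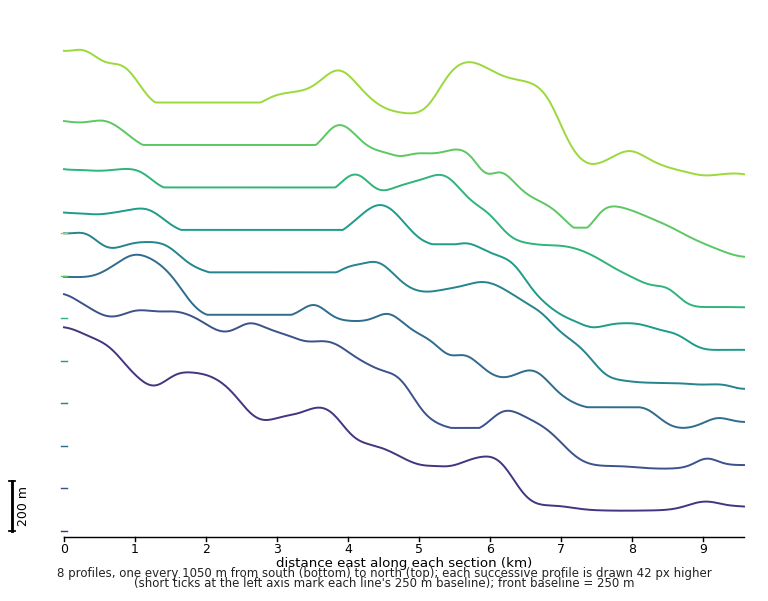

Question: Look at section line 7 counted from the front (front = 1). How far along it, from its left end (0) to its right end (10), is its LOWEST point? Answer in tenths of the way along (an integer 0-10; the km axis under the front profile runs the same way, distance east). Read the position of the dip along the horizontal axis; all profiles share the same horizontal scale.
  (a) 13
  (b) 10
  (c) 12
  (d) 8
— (b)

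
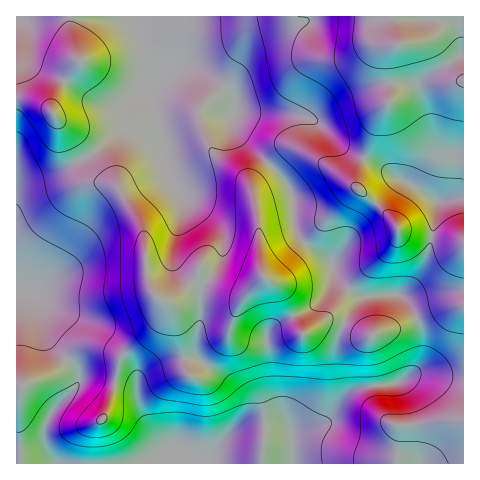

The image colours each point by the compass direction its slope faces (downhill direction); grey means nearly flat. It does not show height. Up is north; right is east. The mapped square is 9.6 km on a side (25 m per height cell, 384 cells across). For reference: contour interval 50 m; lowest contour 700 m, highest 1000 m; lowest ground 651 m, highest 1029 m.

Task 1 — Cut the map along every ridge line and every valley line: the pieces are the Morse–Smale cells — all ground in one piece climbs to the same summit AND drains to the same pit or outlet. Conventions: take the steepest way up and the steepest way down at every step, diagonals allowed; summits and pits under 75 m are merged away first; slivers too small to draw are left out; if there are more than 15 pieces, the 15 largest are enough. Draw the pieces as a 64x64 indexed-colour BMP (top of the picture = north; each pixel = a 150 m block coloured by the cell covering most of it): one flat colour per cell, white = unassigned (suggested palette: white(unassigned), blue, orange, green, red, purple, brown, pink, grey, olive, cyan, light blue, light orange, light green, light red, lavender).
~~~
<image width="64" height="64" href="data:image/bmp;base64,Qk12CAAAAAAAAHYAAAAoAAAAQAAAAEAAAAABAAQAAAAAAAAIAAATCwAAEwsAABAAAAAAAAAA////ALR3HwAOf/8ALKAsACgn1gC9Z5QAS1aMAMJ34wB/f38AIr28AM++FwDox64AeLv/AIrfmACWmP8A1bDFABERERERERERERERERERERERERERERERERERERERERERERERERERERERERERERERERERERERERERERERERERERERERERERERERERERERERERERERERERERERERERERERERERERERERERERERERERERERERERERERERERERERERERERERERERERERERERERERERERERIRERERERERERERERERERERERERERERERERERERIRERIiIhEREREREREREREREREREREREREREREREREREiIiIiIiIhERERERERERERERERERERERERERERERERERIiIiIiIiEREREREREREREREREREREREREREREREREREiIiIiIiIhEREREREREREREREREREREREREREREREREiIiIiIiIiIRERERERERERERERERERERERERERERERESIiIiIiIiIiEREREREREREREREREREREiERERERERESIiIiIiIiIiIiIiIRERERERERERESIiIiIhERERERESIiIiIiIiIiIiIiIiIRERERERERERIiIiIiIREREREiIiIiIiIiIiIiIiIiIiERERERERERIiIiIiIiIREREiIiIiIiIiIiIiIiIiIiIhERERERERIiIiIiIiIiIiIiIiIiIiIiIiIiIiIiIiIiERERERERIiIiIiIiIiIiIiIiIiIiIiIiIiIiIiIiIiIRERERERIiIiIiIiIiIiIiIiIiIiIiIiIiIiIiIiIiIhERERERIiIiIiIiIiIiIiIiIiIiIiIiIiIiIiIiIiIiEREREREiIiIiIiIiIiIiIiIiIiIiIiIiIiIiIiIiIiIRERERESIiIiIiIiIiIiIiIiIiIiIiIiIiIiIiIiIiIRERERESIiIiIiIiIiIiIiIiIiIiIiIiIiIiIiIiIiIhERERERIiIiIiIiIiIiIiIiIiIiIiIiIiIiIiIiIiIhEREREREiIiIiIiIiIiIiIiIiIiIiIiIiIiIiIiIiIiERERERIiIiIiIiIiIiIiIiIiIiIiIiIiIiIiIhERERERERERIiIiIiIiIiIiIiIiIiIiIiIiIiIiIiIhEREREREREREiIiIiIiIiIiIiIiIiIiIiIiIiIiIiIhERERERERERESIiIiIiIiIiIiIiIiIiIiIiIiIiIiIhERERERERERERIiIiIiIiIiIiIiIiIiIiIiIiIiIiIiEREREREREREREiIiIiIiIiIiIiIiIiIiIiIiIiIiIiERERERERERERESIiIiIiIiIiIiIiIiIiIiIiIiIiIiERERERERERERERIiIiIiIiIiIiIiIiIiIiIiIiIiIhEREREREREREREREiIiIiIiIiIiIiIiIiIiIiIiIiIhERERERERERERERESIiIiIiIiIiIiIiIiIiIiIiIiIiERERERERERERERERIiIiIiIiIiIiIiIiIiIiIiIiIiIREREREREREREREREiIiIiIiIiIiIiIiIiIiIiIiIiIhERERERERERERERESIiIiIiIiIiIiIiIiIiIiIiIiIiERERERERERERERERIiIiIiIiIiIiIiIiIiIiIiIiIiIREREREREREREREREiIiIiIiIiIiIiIiIiIiIiIiIiIRERERERERERERERESIiIiIiIiIiIiIiIiIiIiIiIiIhERERERERERERERERMyIiIiIiIiIiIiIiIiIiIiIiIhEREREREREREREREREzMzIiIiIiIiIiIiIiIiIiIiIhERERERERERERERERETMzMzIiIiIiIiIiIiIiIiIiIiERERERERERERERERERMzMzMzIiIiIiIiIiIiIiIiIhEREREREREREREREREREzMzMzMzIiIiIiIiIiIiIiIhERERERERERERERERERETMzMzMzMyIiIiIiIiIiIiIhERERERERERERERERERERMzMzMzMzMyIiIiIiIiIiIhEREREREREREREREREREREzMzMzMzMzMiIiIiIiIiIhERERERERERERERERERERETMzMzMzMzMzMiIiIiIiIiERERERERERERERERERERERMzMzMzMzMzMzIiIiIiIiIREREREREREREREREREREREzMzMzMzMzMzMiIiIiIiIhERERERERERERERERERERETMzMzMzMzMzMzIiIiIiIiERERERERERERERERERERERMzMzMzMzMzMzMiIiIiIiIREREREREREREREREREREREzMzMzMzMzMzMyIiIiIiIRERERERERERERERERERERETMzMzMzMzMzMzIiIiIiIRERERERERERERERERERERERMzMzMzMzMzMzMSIiIiEREREREREREREREREREREREREzMzMzMzMzMzMxERIhERERERERERERERERERERERERETMzMzMzMzMzMzERERERERERERERERERERERERERERERMzMzMzMzMzMzMREREREREREREREREREREREREREREREzMzMzMzMzMzMRERERERERERERERERERERERERERERETMzMzMzMzMzMxERERERERERERERERERERERERERERERMzMzMzMzMzMzEREREREREREREREREREREREREREREREzMzMzMzMzMzERERERERERERERERERERERERERERERETMzMzMzMzMzMRERERERERERERERERERERERERERERER"/>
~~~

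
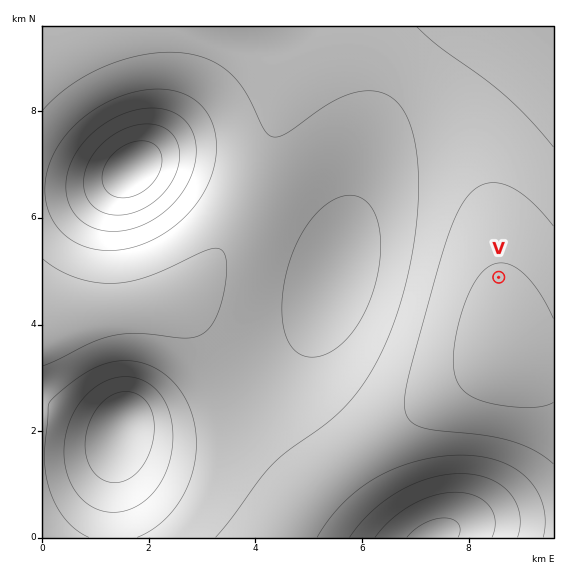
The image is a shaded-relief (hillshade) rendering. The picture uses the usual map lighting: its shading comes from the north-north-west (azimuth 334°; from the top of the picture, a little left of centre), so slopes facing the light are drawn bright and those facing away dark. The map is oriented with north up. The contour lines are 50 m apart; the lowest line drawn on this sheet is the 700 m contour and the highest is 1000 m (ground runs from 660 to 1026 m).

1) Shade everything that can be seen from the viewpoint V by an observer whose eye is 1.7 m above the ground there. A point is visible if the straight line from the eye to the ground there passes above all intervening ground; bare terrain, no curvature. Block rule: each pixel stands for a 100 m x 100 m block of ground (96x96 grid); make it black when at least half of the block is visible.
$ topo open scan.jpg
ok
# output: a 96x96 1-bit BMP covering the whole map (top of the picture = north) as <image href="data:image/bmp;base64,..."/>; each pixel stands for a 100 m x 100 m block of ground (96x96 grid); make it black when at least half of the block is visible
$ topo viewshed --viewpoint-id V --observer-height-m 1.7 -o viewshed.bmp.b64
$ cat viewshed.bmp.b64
<image width="96" height="96" href="data:image/bmp;base64,Qk2+BAAAAAAAAD4AAAAoAAAAYAAAAGAAAAABAAEAAAAAAIAEAAATCwAAEwsAAAIAAAAAAAAA////AAAAAAAAAAAAAAAAAAAAAAAAAAAAAAAAAAAAAAAAAAAAAAAAAAAAAAAAAAAAAAAAAAAAAAAAAAAAAAAAAAAAAAAAAAAAAAAAAAAAAAAAAAAAAAAAAAAAAAAAAAAAAAAAAAAAAAAAAAAAAAAAAAAAAAAAAAAAAAAAAAAAAAAAAAAAAAAAAAAAAAAAAAAAAAAAAAAAAAAAAAAAAAAAAAAAAAAAAAAAAAAAAAAAAAAAAAAAAAAAAAAAAAAAAAAAAAAAAAAAAAAAAAAAAAAAAAAAAAAAAAAAAAAAAAAAAAAAAAAAAAAAAAAAAAAAAAAAAAAAAAAAAAAAAAAAAAAAAAAAAAAAAAAAAAAAAAAAAAAAAAAAAAAAAAAAAAAAAAAAAAAAAAAAAAAAAAAAAAAAAAAAAAAAAAAAAAAAAAAAAAAAAAAAAAAAAAAAAAAAAAAAAAAAAAAAAAAAAAAAAAAAAAAAAAAAAAAAAAAAAAAAAAAAAAAAAAAAAAAAAADAAAAAAAAAAAAAAADwAAAAAAAAAAAAAAD8AAAAAAAAAAAAAAD/AAAAAAAAAAAAAAD/wAAAAAAAAAAAAAD/8AAAAAAAAAAAAAD//gAAAAAAAAAAAAD//+AAAAAAAAAAAAD///wAAAAAAAAAAAD///8AAAAAAAAAAAD////AAAAAAAAAAAD////wAAAAAAAAAAD////4AAAAAAAAAAD////8AAAAAAAABgD////+AAAAAAAADwD////+AAAAAAAADwD/////AAAAAAAAHwD/////gAAAAAAAHwD/////gAAAAAAAHwD//AD/wAAAAAAAHwD/4AA/4AAAAAAAHwD/gAAf4AAAAAAADgD/AAAH8AAAAAAADgD8AAAD8AAAAAAADAD8AAAB+AAAAAAAAAD4AAAA+AAAAAAAAADwAAAA/AAAAAAAAADwAAAAfgAAAAAAAADgAAAAPwAAAAAAAADgAAAAPwAAAAAAAADgAAAAH4AAAAAAAADgAAAAD8AAAAAAAADgAAAAD+AAAAAAAADgAAAAB/AAAAAAAADgAAAAB/gAAAAAAADgAAAAA/wAAAAAAADgAAAAA/4AAAAAAADwAAAAA/8AAAAAAADwAAAAAf+AAAAAAADwAAAAAf/AAAAAAAD4AAAAAf/wAAAAAAD4AAAAAf/4AAAAAAD8AAAAAf/+AAAAgAD+AAAAAf//AAAH4AD/AAAAAf//wAAf4AD/gAAAAf//+AD/8AD/wAAAAf//////8AD/4AAAAf//////+AD/8AAAAf//////+AD/+AAAA///////+AD//gAAB////////AD//4AAD////////AD//+AAP////////gD///8D/////////gD//////////////wD//////////////wD//////////////4D//////////////4D//////////////8D//////////////+D///////////////D///////////////j///////////////z///////////////7///////////////8="/>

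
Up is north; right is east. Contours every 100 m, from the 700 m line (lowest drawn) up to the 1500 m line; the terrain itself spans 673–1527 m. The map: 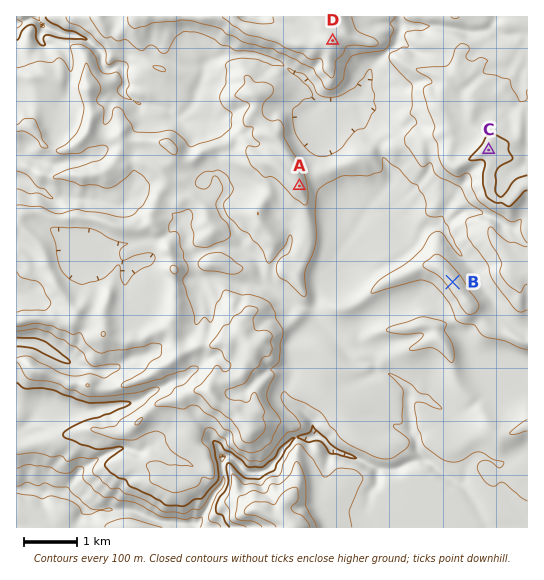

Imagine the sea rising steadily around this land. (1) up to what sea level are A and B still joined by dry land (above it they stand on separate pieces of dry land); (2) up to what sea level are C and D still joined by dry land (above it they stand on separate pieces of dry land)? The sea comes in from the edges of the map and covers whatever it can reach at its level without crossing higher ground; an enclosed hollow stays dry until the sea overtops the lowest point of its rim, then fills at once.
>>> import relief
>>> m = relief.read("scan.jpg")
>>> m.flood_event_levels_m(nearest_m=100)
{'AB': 1200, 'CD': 1300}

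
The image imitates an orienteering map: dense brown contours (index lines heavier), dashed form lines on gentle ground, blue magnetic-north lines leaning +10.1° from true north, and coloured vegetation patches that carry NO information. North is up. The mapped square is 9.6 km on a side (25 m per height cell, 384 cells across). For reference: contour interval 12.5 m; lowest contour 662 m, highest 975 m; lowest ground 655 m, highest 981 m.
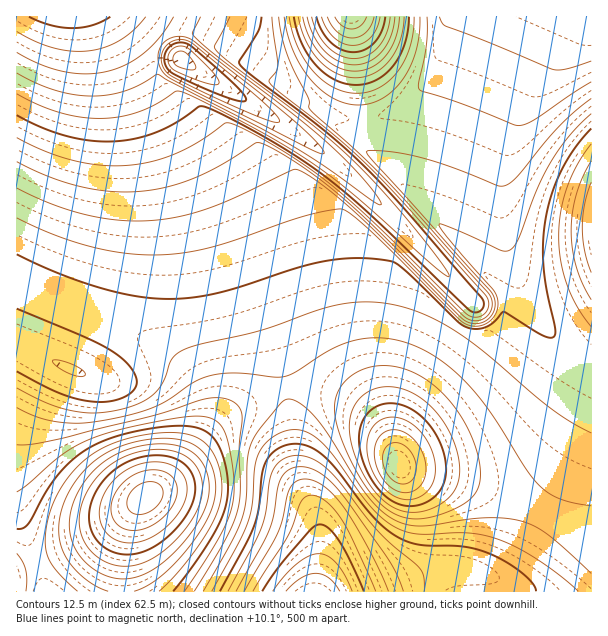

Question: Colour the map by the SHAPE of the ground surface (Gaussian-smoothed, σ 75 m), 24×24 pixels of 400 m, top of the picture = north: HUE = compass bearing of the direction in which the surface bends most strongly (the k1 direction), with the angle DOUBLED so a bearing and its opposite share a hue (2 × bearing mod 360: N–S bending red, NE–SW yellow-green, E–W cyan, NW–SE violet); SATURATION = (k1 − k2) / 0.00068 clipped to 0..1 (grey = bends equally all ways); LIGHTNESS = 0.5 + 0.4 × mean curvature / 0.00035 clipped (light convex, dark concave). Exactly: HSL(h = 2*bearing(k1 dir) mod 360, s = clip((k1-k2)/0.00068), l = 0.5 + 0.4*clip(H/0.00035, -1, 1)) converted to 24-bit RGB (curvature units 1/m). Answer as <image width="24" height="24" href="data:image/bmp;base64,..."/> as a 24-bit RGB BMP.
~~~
<image width="24" height="24" href="data:image/bmp;base64,Qk32BgAAAAAAADYAAAAoAAAAGAAAABgAAAABABgAAAAAAMAGAAATCwAAEwsAAAAAAAAAAAAAbEGWeVqLi3F9k4J1mJF0mZl0kpV2io54gIR7d3t+a3F+Ymp+XGZ9Ymx+foR6gpB4fZdyeJJsf4Vof3Ngf2lbgGxhgXdveYaAgEaUhlyUlnSNmn18nY98nJl5kJd3hY94eoZ6dn2Da3OHYmuKW2aLX2SGhnp1lo9mkZlagIhZfHldfHVlgYBweYmEfJCQfJKTdVSJfmOWmHiepIaYpouNopSKmJmGhJGBe42JcoWPaHmTYGqSWViJa1R9i1ZYpn5MnadRbI5faod6co+Nd5OUepOVfJCRfIuLYGGDZWiSgnidpIqosZWpsJqlpZqhkJadgJGbcYSYZm6PZVuBakx1c0NxkVFhuaJyjb5/aaugZpahb5Cado2TeoqMfIeHfYODaHqEXX+NboSYh4ihqZqwuaS6taO5o5eujIKgf2yPelt9c05yakZxZ0t/gXeevM+2qcy4b5OuZXyccH6Qd4GIe4KEfYKCfoGBcYWFXI2KXJiTc6Cej6Ckqp6stZaqsoCdp2aKk1d7g1N6cVN/V1CJU3Gjere7s9W1rLejfG6dbmmPcnKHeXuEfH6CfYCBfoCBdIyKaZOOVpmGXJp/bZRylolzp2ljsFdirFVxn1yJiWKXZ16YWGqfXZqscLeenL2Jpop/k2qPf22Je3WEe3qCfH2Bfn+BfoCAeJKSc4+LaIZ1WntVbXhNgndLknBQnmhdnm57nHWYiG+bb2eZZ36baJ2ebqN9kqR0mH5wjG59hnKGf3iDfXuBfX2Bfn6Afn+AeYWCfnNsemldd2lVdXZRdH9Tf4pgjo9vjn95j3eEjHOPd3SPc4GPcpCLc5N0jJNzjn5ziHR5hHeBgXqCf3yBfn2Afn6AgHx+gWNegGBafmhhfnhuc4V4co1+co53eYl1hYR5hXp9hXuGfXuGeoGGeYiCe4p4h4p4iH93hXh6g3p/gXyBgH2Bf36AgHl+gmxzgmdjgnNzfISIfI2QepCSeo6MeoiDe4N8gIB8gH18gX1/f36BfYKCfIR+f4V7hYZ7hIB7g3x7dqrFpXXZhX2DgXqAg2t6hWp3fYaKfo2SfY2TfYqQfYaKfYOFfYGCfYB/fn9+f39+f39+f4B/foF/foJ9gYN9g4N8g4F9j+GzAODeMwEj4590gm6BhWmAh2x+fY+TfouQfoaLfoKHfn+Efn6Dfn6Bf36Bf36Af3+Af4CAf4B/f4F/gIJ+gYJ+goJ+i9mqJP13MwAcSpEElt1wgGmEhWuGiW+HfoeKfoOGfoCEfn6Dfn2Df32Cf32CgH6CgH6BgH+BgH+AgIB/gIF/gIF+gYJ+hs+jQv+MMwAduQBmpPTIeXCFe2qFgG2IhnKLfoKEfoCDfn6Cfn2Cfn2Cf32CgH2CgH6CgX6BgX+BgH+AgIB/gYF/gYF/g8agXf+hMwAdnABXqffKfoWCdW2CdmuFem+JgHSMfoGDfX+CfX6CfX2Cfn2Cf32CgH2CgX2CgX6BgX+AgX9/gYB/gYF/g8alav+xMwAbgQBGrPvOfoiBf32AbmuDb2yGc3CJeXaMfYCCfX6CfH2CfXyCf3yCgHyCgX2Cgn2BgX6AgX6AgX9/goF/itS5Xv+4MwAXdQA6q/3Rfo2DgH9/fn2AbG6CbG+GcHSJdnqMfYCCfH6CfHyCfXuCf3uCgHyCgXyCgn2Bgn2Agn5/fomGoO7cJf6pMwASgQA0q/3WfpCFgIB/gH9/f36AbXWCa3aFb3uIdIGMfH+CfHyCfHuCfXuBf3uBgXuBgnyBgnyAgn1/gLSvq/3xrgAcMwAMtgE0qfrbfo2FgYB/gIB/gIB/gH9/cnuBanyEbYGHcoeKfH6Ce3uBfHqBfnqBf3qBgXuBgXuAfIuOn+/pSf/sOQAGMwAHJv3Bh+3Ef4tkeINxgIF+gIB/gIB/gIB/en+AaoCDbIaGb4mFe3yBe3qBfHmBfnmBgHmBgXqBgcbAl/71kQAKMwADhwAKifzyVsVUl3dHh5tKUJBIX4VufoB+gIB/gIB/f4B/cYGAaoR+bId9enuAe3mAfHiAfniAgHmAisZzAOlGMwAFMwAEPf/umPLwlEB9oElRsZRglrNkUalaQo54a4GCgIB/gIB/gIB/fYB/bYJ5aoR1enmAe3h/fHh/fniAgHiA4axyMAMPhQVNqfz1gLizfk6FlT+LrWt6vrKNp8GPcbKHRpWaTW+Ff4B/gIB/gIB/gH9/fIB+boJzenh/e3d/fHd/fnd/f3h/iHiAvnHse77ifYmBgnp+YjqFiVCfr5KeysqxusuvjLKoTXWfP1CFfX6AgIB/gIB/gH9/gH9/foB+"/>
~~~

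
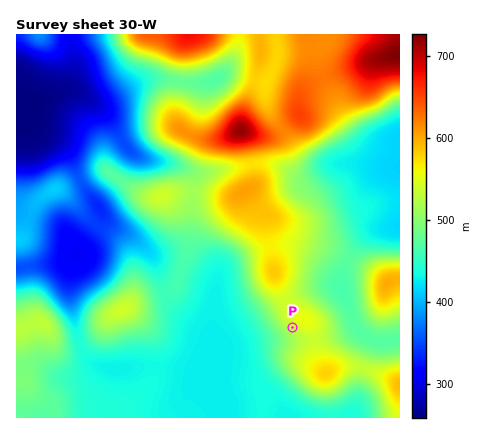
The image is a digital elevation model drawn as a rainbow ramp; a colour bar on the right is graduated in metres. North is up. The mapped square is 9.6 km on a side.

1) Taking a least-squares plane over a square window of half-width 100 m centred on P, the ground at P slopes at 7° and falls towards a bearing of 222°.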